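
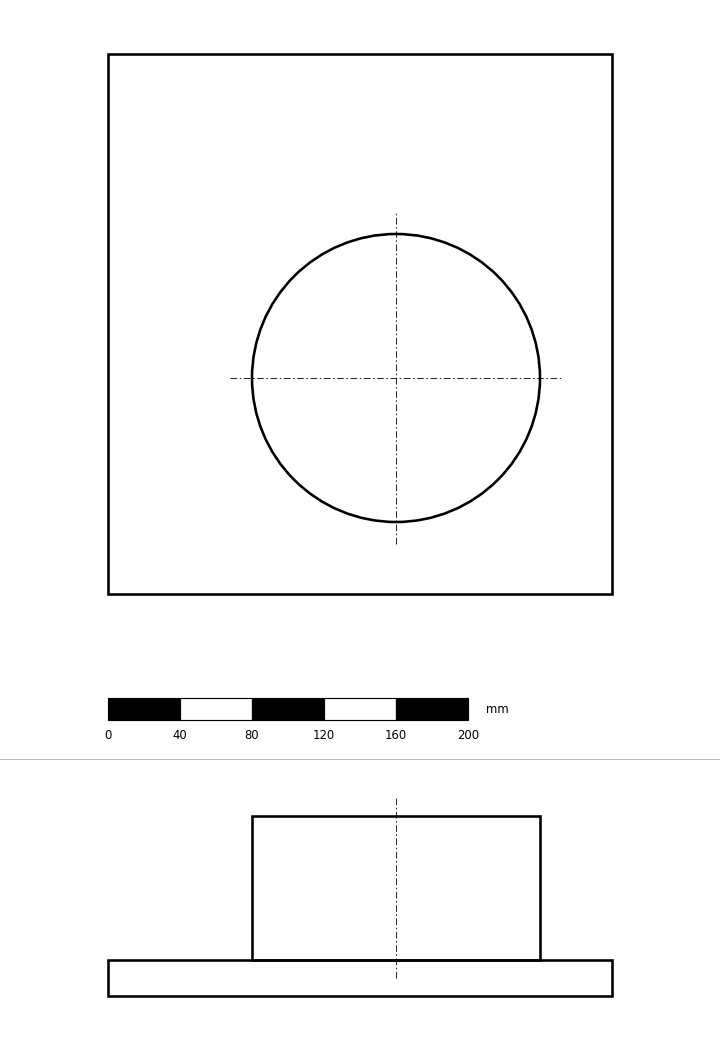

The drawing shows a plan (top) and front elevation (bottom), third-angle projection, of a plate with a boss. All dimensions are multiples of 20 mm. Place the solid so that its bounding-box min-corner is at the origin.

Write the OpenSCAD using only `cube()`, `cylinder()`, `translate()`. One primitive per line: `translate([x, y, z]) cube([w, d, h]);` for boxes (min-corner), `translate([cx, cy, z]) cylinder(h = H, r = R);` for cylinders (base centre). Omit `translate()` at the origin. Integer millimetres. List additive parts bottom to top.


cube([280, 300, 20]);
translate([160, 120, 20]) cylinder(h = 80, r = 80);


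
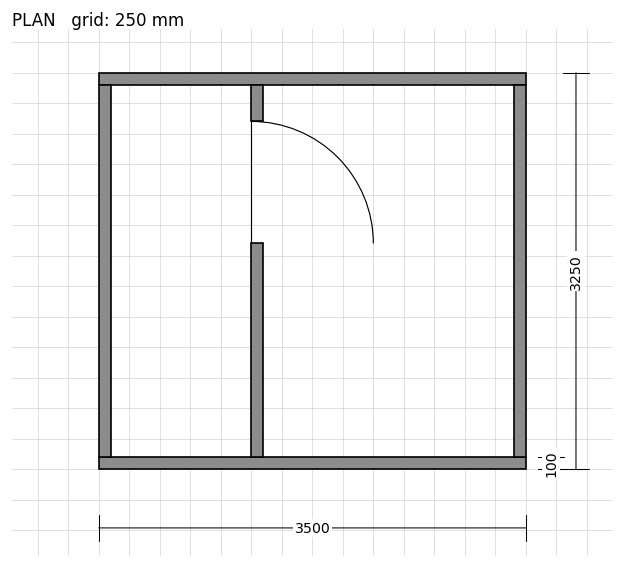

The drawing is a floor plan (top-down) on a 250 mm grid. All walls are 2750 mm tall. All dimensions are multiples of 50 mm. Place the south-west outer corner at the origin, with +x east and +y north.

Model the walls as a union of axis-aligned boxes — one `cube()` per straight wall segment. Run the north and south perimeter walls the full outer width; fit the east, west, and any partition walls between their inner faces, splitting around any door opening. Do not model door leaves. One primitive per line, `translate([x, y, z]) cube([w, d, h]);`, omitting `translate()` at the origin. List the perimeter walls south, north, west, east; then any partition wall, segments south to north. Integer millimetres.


cube([3500, 100, 2750]);
translate([0, 3150, 0]) cube([3500, 100, 2750]);
translate([0, 100, 0]) cube([100, 3050, 2750]);
translate([3400, 100, 0]) cube([100, 3050, 2750]);
translate([1250, 100, 0]) cube([100, 1750, 2750]);
translate([1250, 2850, 0]) cube([100, 300, 2750]);


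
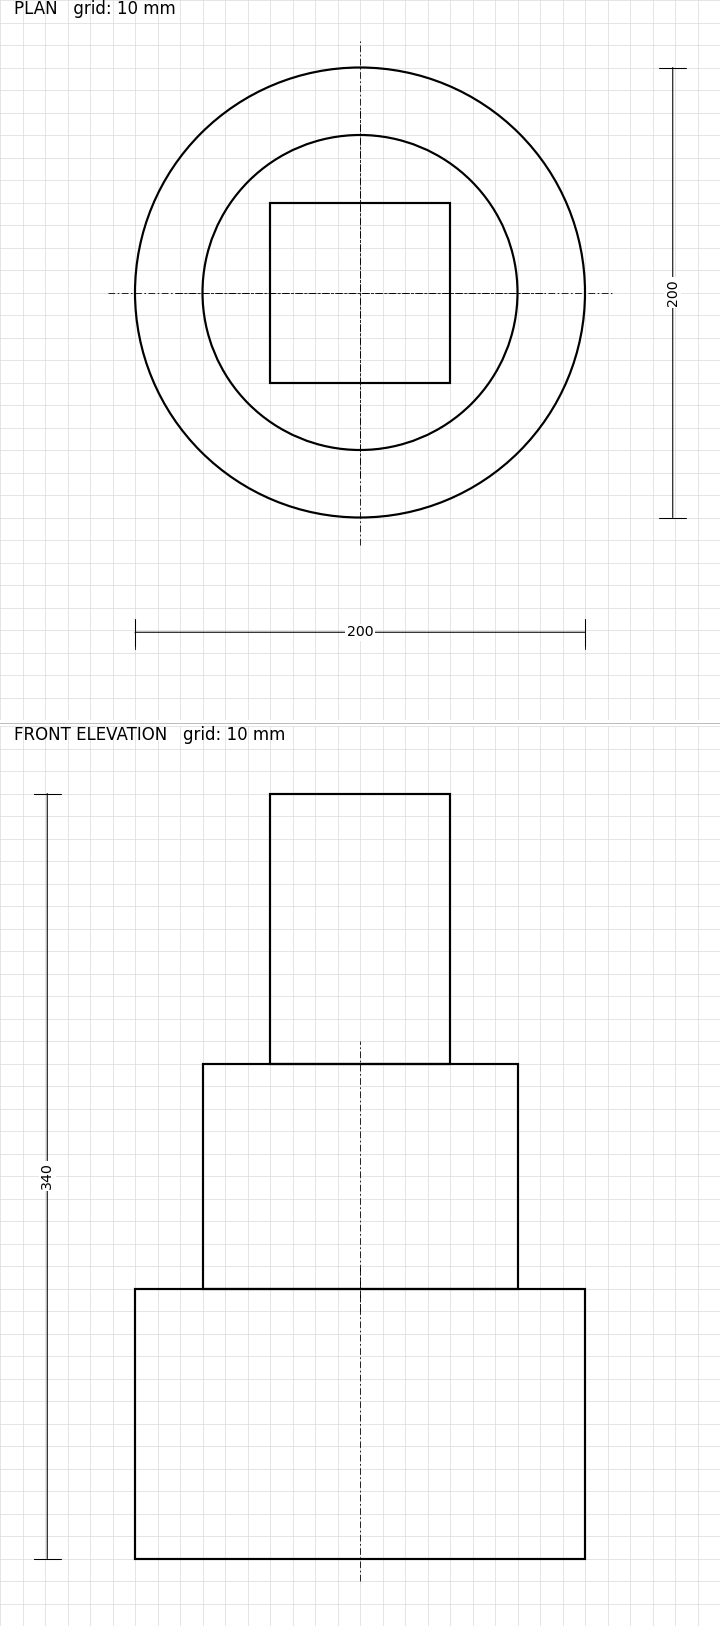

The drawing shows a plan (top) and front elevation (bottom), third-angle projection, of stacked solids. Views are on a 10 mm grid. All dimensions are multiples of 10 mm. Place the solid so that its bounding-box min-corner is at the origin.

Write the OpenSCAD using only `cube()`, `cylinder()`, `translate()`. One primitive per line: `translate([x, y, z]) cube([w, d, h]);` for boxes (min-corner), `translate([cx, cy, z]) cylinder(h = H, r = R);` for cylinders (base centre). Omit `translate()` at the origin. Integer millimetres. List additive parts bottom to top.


translate([100, 100, 0]) cylinder(h = 120, r = 100);
translate([100, 100, 120]) cylinder(h = 100, r = 70);
translate([60, 60, 220]) cube([80, 80, 120]);


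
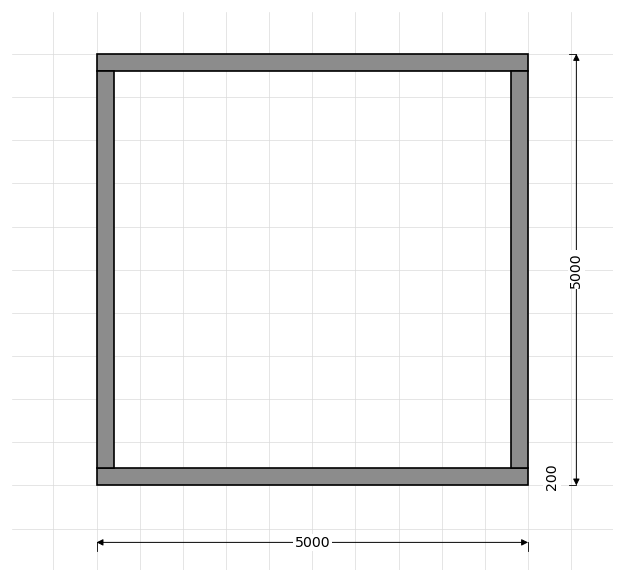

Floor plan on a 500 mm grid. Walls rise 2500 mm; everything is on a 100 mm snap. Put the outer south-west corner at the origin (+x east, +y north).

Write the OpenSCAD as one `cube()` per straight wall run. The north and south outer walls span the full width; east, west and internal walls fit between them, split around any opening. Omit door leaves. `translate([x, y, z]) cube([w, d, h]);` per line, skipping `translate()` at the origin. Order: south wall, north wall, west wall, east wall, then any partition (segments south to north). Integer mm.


cube([5000, 200, 2500]);
translate([0, 4800, 0]) cube([5000, 200, 2500]);
translate([0, 200, 0]) cube([200, 4600, 2500]);
translate([4800, 200, 0]) cube([200, 4600, 2500]);


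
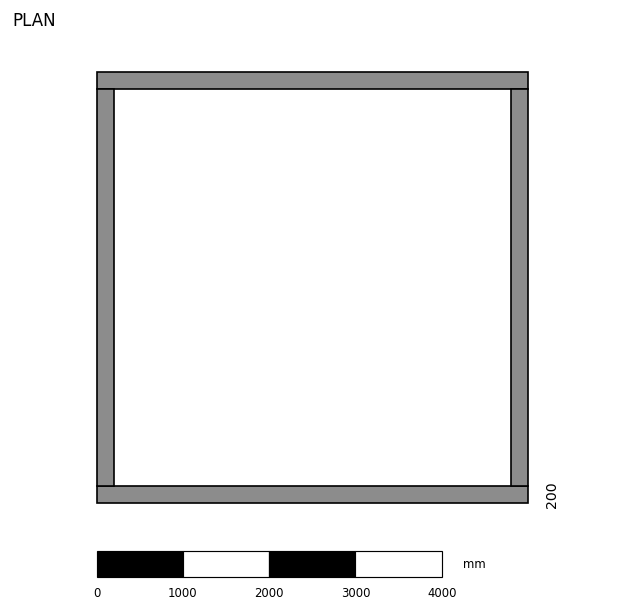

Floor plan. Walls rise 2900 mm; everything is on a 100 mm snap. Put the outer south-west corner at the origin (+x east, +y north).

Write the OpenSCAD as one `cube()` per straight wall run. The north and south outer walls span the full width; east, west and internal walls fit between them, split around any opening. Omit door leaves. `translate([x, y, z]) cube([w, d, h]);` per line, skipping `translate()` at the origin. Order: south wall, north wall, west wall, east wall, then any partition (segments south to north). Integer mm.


cube([5000, 200, 2900]);
translate([0, 4800, 0]) cube([5000, 200, 2900]);
translate([0, 200, 0]) cube([200, 4600, 2900]);
translate([4800, 200, 0]) cube([200, 4600, 2900]);


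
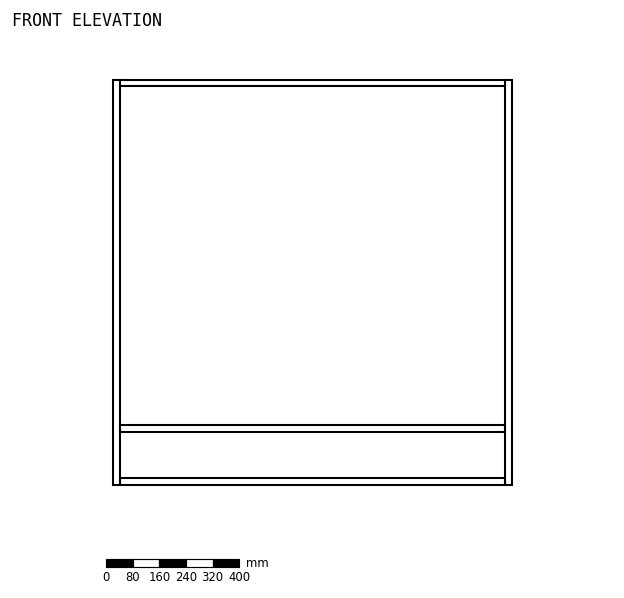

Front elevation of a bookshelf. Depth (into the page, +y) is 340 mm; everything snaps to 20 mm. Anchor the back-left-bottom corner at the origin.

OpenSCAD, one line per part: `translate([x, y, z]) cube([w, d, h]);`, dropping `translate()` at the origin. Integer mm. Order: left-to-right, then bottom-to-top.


cube([20, 340, 1220]);
translate([20, 0, 0]) cube([1160, 340, 20]);
translate([20, 0, 160]) cube([1160, 340, 20]);
translate([20, 0, 1200]) cube([1160, 340, 20]);
translate([1180, 0, 0]) cube([20, 340, 1220]);


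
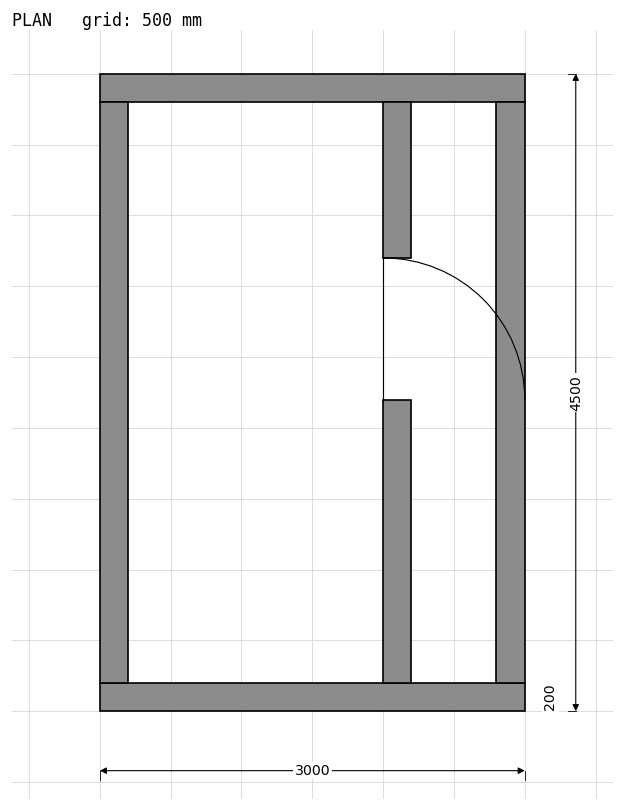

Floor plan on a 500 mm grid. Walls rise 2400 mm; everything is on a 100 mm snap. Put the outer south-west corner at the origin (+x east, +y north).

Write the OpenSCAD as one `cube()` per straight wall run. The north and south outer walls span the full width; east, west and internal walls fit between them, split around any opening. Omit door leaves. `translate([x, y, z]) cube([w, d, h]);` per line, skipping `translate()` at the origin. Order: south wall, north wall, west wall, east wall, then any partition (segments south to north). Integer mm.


cube([3000, 200, 2400]);
translate([0, 4300, 0]) cube([3000, 200, 2400]);
translate([0, 200, 0]) cube([200, 4100, 2400]);
translate([2800, 200, 0]) cube([200, 4100, 2400]);
translate([2000, 200, 0]) cube([200, 2000, 2400]);
translate([2000, 3200, 0]) cube([200, 1100, 2400]);


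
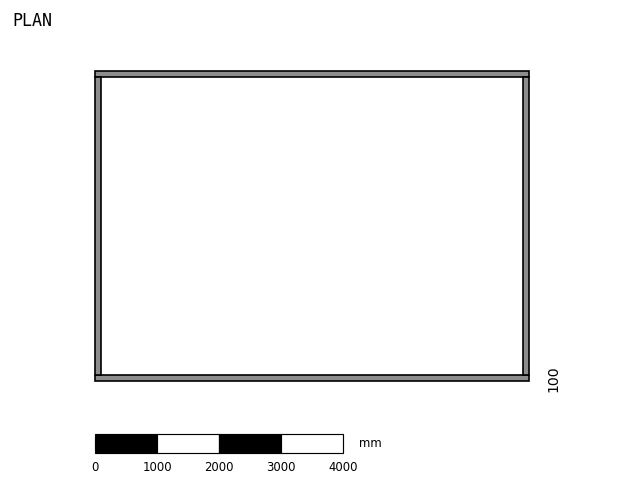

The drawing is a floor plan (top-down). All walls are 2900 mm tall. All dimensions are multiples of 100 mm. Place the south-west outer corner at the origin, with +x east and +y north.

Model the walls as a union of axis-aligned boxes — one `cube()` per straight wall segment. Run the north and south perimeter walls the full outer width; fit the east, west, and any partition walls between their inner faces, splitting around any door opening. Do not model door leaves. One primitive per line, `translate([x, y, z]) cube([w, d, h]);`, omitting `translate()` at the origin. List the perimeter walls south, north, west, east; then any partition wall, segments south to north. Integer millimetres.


cube([7000, 100, 2900]);
translate([0, 4900, 0]) cube([7000, 100, 2900]);
translate([0, 100, 0]) cube([100, 4800, 2900]);
translate([6900, 100, 0]) cube([100, 4800, 2900]);


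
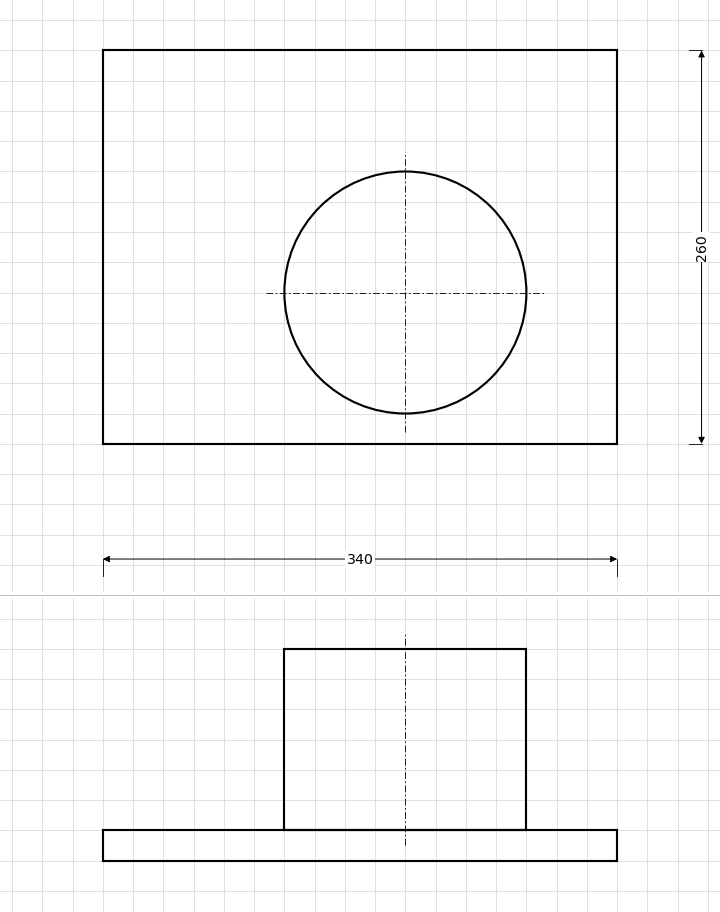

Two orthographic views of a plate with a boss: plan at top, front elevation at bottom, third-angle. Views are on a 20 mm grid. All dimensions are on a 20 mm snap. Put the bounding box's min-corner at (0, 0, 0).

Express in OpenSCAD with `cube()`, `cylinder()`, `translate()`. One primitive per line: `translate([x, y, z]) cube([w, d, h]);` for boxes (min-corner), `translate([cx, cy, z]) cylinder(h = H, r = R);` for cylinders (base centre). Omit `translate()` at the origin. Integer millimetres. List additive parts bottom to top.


cube([340, 260, 20]);
translate([200, 100, 20]) cylinder(h = 120, r = 80);


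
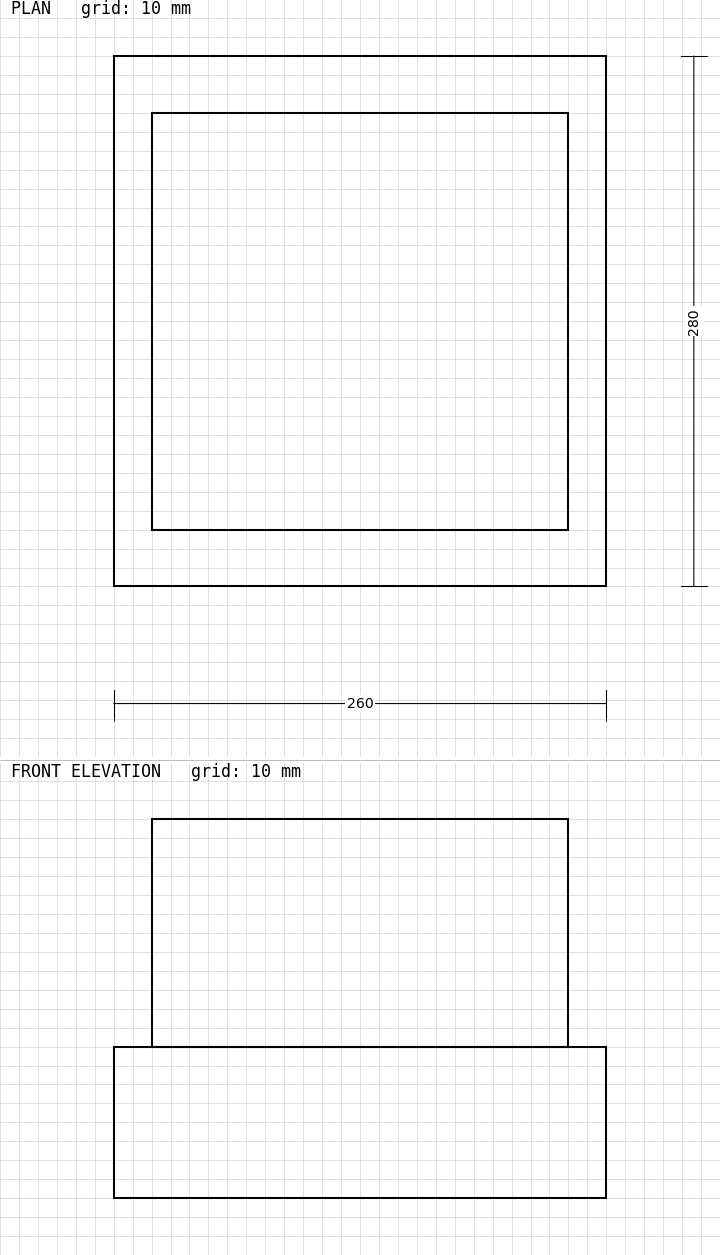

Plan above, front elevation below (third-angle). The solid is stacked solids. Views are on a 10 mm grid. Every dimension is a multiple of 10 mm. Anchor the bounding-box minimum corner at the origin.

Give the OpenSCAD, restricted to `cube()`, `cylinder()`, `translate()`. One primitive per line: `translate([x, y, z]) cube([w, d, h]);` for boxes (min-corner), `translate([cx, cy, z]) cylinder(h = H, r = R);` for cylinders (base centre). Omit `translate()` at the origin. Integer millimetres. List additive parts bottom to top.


cube([260, 280, 80]);
translate([20, 30, 80]) cube([220, 220, 120]);


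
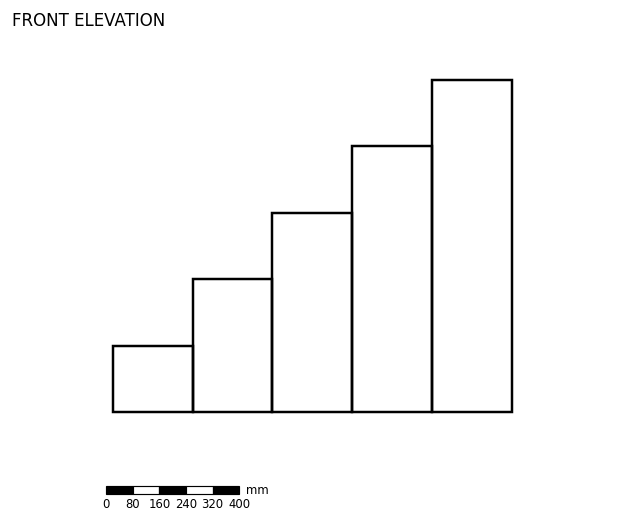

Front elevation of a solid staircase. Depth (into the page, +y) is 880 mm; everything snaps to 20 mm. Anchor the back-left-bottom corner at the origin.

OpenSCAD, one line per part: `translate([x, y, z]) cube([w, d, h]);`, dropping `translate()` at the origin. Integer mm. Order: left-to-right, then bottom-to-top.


cube([240, 880, 200]);
translate([240, 0, 0]) cube([240, 880, 400]);
translate([480, 0, 0]) cube([240, 880, 600]);
translate([720, 0, 0]) cube([240, 880, 800]);
translate([960, 0, 0]) cube([240, 880, 1000]);


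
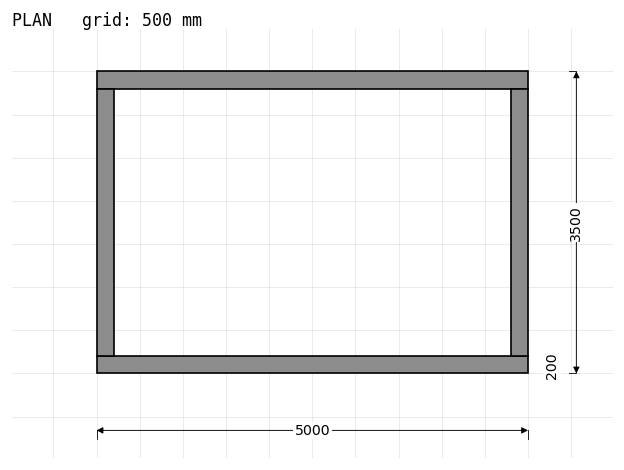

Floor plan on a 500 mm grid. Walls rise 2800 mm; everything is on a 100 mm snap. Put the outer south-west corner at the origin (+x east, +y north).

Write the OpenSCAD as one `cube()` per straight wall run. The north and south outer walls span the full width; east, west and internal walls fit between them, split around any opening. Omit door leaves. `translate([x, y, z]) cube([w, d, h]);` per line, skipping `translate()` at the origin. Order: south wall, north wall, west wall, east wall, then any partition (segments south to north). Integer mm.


cube([5000, 200, 2800]);
translate([0, 3300, 0]) cube([5000, 200, 2800]);
translate([0, 200, 0]) cube([200, 3100, 2800]);
translate([4800, 200, 0]) cube([200, 3100, 2800]);


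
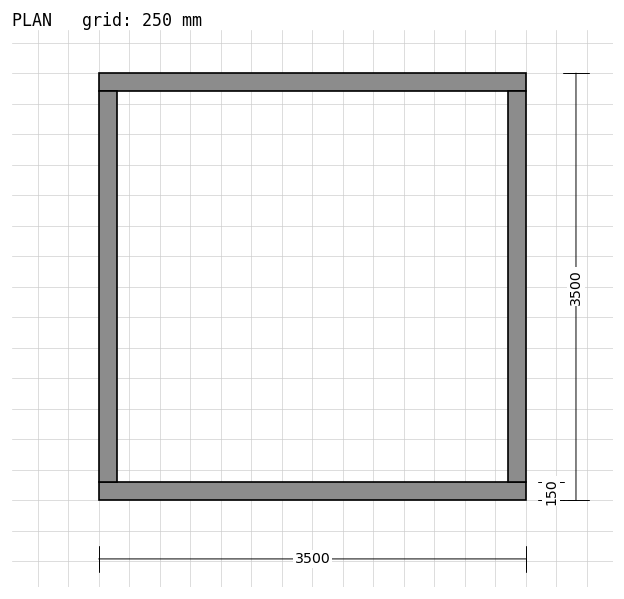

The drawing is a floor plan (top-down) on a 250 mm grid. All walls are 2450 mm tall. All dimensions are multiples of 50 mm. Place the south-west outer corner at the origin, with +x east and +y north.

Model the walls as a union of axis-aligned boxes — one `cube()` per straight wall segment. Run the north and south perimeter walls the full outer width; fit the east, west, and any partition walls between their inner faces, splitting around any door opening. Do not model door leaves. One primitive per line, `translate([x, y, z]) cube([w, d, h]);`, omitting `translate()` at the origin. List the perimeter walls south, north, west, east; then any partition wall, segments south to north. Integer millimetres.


cube([3500, 150, 2450]);
translate([0, 3350, 0]) cube([3500, 150, 2450]);
translate([0, 150, 0]) cube([150, 3200, 2450]);
translate([3350, 150, 0]) cube([150, 3200, 2450]);


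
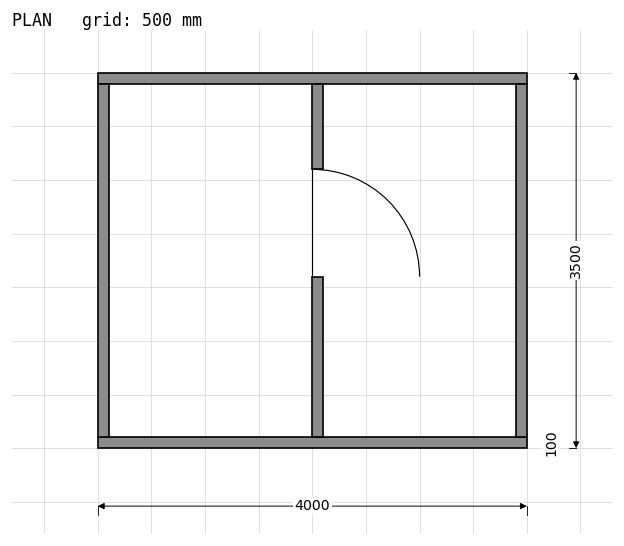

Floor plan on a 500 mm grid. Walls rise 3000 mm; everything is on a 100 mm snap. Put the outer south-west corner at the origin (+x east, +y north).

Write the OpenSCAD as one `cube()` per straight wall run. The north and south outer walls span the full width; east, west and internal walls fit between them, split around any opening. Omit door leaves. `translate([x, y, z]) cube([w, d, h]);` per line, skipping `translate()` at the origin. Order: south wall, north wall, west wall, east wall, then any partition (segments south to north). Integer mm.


cube([4000, 100, 3000]);
translate([0, 3400, 0]) cube([4000, 100, 3000]);
translate([0, 100, 0]) cube([100, 3300, 3000]);
translate([3900, 100, 0]) cube([100, 3300, 3000]);
translate([2000, 100, 0]) cube([100, 1500, 3000]);
translate([2000, 2600, 0]) cube([100, 800, 3000]);


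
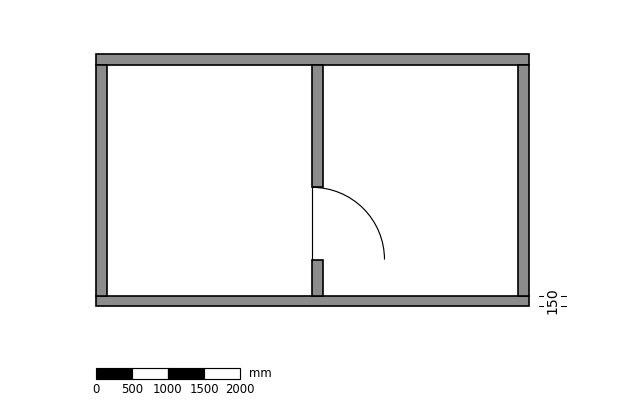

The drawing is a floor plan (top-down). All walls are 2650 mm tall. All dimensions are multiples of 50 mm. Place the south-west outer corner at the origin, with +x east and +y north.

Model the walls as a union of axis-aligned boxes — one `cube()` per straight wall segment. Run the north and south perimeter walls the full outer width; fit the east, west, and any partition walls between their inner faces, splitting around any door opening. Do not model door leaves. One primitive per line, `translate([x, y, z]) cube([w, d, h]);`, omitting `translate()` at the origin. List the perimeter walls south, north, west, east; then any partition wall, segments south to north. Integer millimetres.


cube([6000, 150, 2650]);
translate([0, 3350, 0]) cube([6000, 150, 2650]);
translate([0, 150, 0]) cube([150, 3200, 2650]);
translate([5850, 150, 0]) cube([150, 3200, 2650]);
translate([3000, 150, 0]) cube([150, 500, 2650]);
translate([3000, 1650, 0]) cube([150, 1700, 2650]);


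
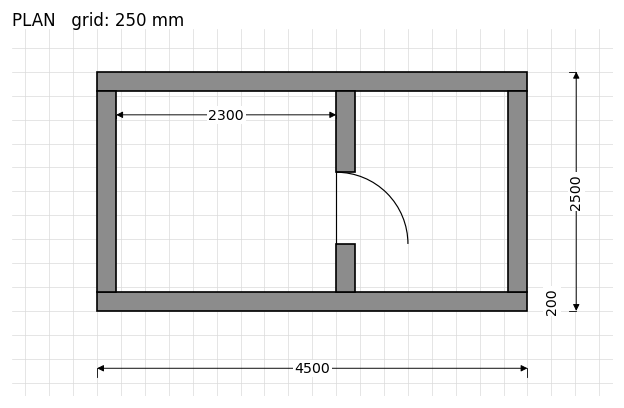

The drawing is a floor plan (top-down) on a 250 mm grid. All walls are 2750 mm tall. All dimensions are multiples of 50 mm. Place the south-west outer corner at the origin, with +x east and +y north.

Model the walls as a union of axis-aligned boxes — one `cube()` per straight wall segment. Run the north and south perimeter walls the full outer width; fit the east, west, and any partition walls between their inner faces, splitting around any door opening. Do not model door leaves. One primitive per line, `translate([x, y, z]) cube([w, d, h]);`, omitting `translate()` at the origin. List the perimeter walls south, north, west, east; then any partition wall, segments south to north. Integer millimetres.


cube([4500, 200, 2750]);
translate([0, 2300, 0]) cube([4500, 200, 2750]);
translate([0, 200, 0]) cube([200, 2100, 2750]);
translate([4300, 200, 0]) cube([200, 2100, 2750]);
translate([2500, 200, 0]) cube([200, 500, 2750]);
translate([2500, 1450, 0]) cube([200, 850, 2750]);


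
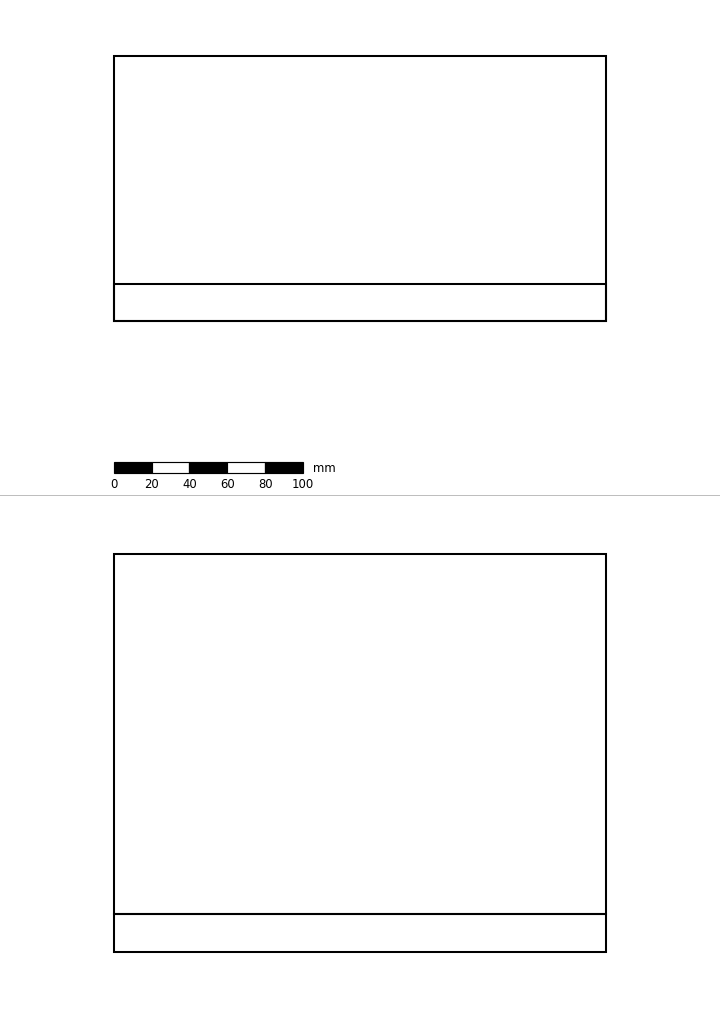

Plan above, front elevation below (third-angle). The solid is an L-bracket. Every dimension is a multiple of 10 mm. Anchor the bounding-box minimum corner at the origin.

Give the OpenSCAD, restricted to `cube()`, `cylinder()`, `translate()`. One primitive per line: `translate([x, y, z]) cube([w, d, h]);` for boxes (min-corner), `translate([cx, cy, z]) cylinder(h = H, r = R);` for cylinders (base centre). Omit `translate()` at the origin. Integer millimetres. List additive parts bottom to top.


cube([260, 140, 20]);
translate([0, 0, 20]) cube([260, 20, 190]);


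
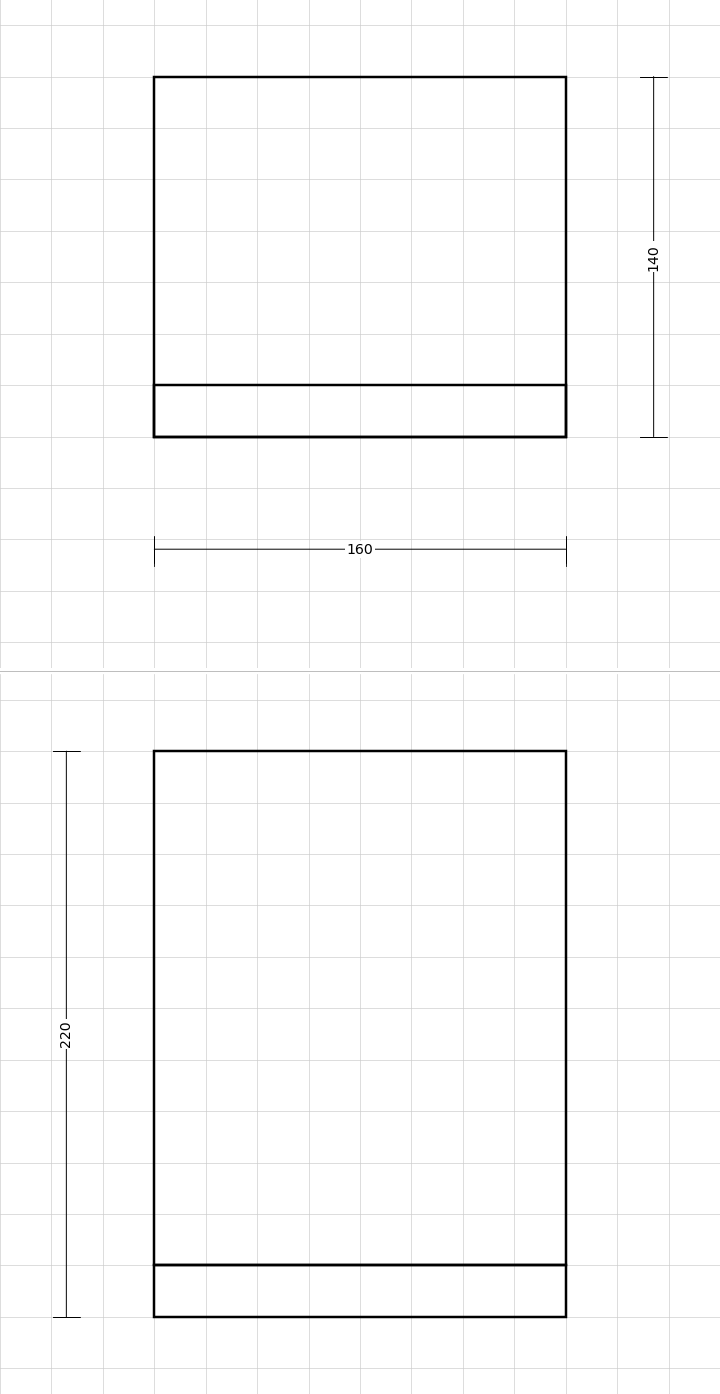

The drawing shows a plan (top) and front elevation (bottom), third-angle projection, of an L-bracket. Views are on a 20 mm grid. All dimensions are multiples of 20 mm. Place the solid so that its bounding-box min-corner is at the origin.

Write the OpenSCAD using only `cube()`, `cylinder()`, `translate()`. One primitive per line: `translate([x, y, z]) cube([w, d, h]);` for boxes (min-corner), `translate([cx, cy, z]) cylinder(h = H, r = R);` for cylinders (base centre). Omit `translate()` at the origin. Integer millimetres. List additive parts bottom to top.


cube([160, 140, 20]);
translate([0, 0, 20]) cube([160, 20, 200]);


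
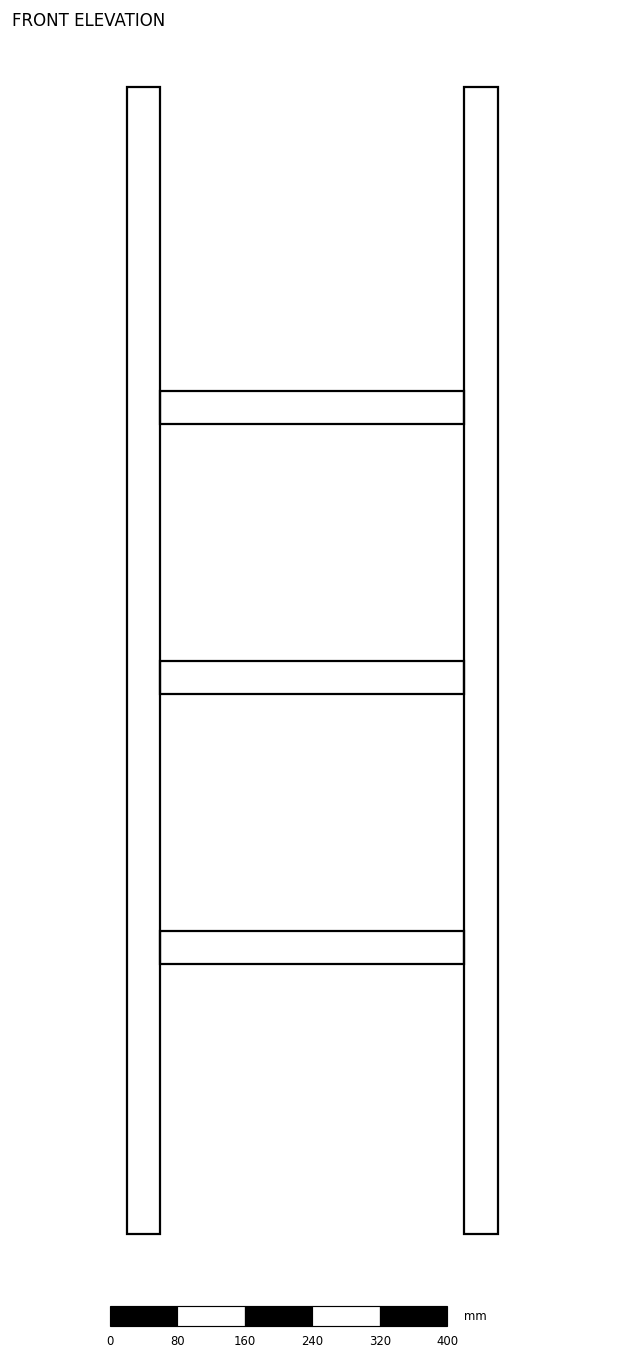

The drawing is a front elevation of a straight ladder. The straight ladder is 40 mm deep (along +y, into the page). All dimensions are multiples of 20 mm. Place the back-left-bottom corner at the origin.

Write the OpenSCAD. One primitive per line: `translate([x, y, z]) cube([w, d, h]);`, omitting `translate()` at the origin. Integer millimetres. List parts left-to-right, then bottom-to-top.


cube([40, 40, 1360]);
translate([40, 0, 320]) cube([360, 40, 40]);
translate([40, 0, 640]) cube([360, 40, 40]);
translate([40, 0, 960]) cube([360, 40, 40]);
translate([400, 0, 0]) cube([40, 40, 1360]);


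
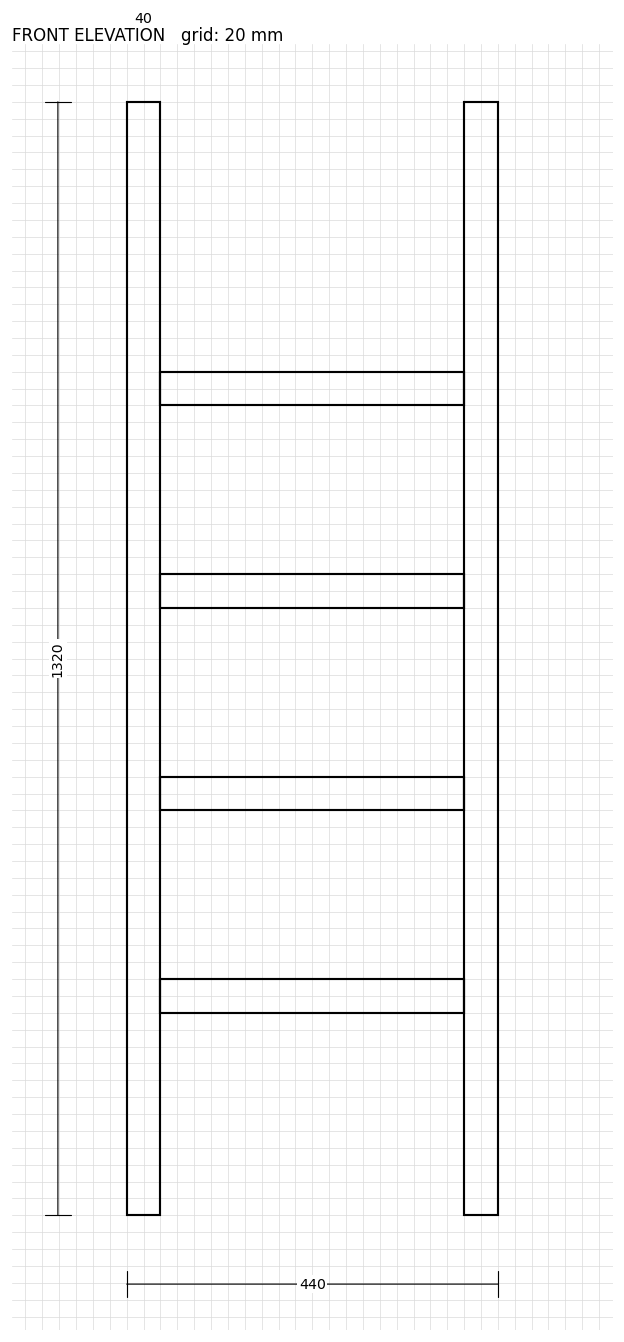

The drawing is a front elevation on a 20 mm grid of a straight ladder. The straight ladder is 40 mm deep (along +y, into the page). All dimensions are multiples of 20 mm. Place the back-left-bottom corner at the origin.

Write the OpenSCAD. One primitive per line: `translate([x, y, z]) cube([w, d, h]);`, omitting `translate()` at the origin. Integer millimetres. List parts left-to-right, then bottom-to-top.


cube([40, 40, 1320]);
translate([40, 0, 240]) cube([360, 40, 40]);
translate([40, 0, 480]) cube([360, 40, 40]);
translate([40, 0, 720]) cube([360, 40, 40]);
translate([40, 0, 960]) cube([360, 40, 40]);
translate([400, 0, 0]) cube([40, 40, 1320]);


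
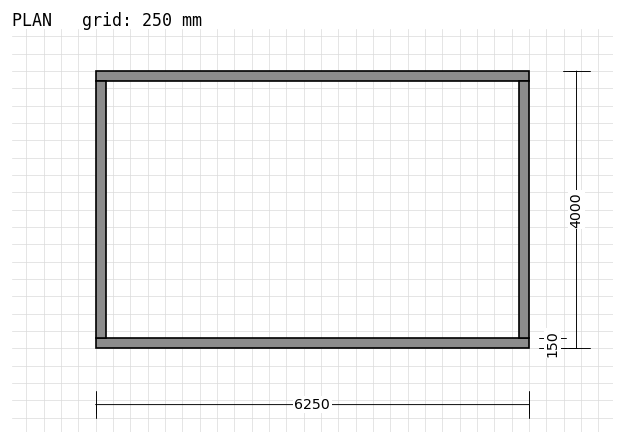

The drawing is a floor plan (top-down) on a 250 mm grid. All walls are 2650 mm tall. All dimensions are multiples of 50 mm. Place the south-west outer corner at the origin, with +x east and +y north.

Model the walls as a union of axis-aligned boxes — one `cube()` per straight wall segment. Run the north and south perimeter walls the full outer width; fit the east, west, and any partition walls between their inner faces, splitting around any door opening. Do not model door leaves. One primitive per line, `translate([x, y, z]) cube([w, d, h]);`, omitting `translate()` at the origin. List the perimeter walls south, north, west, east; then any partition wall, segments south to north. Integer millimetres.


cube([6250, 150, 2650]);
translate([0, 3850, 0]) cube([6250, 150, 2650]);
translate([0, 150, 0]) cube([150, 3700, 2650]);
translate([6100, 150, 0]) cube([150, 3700, 2650]);


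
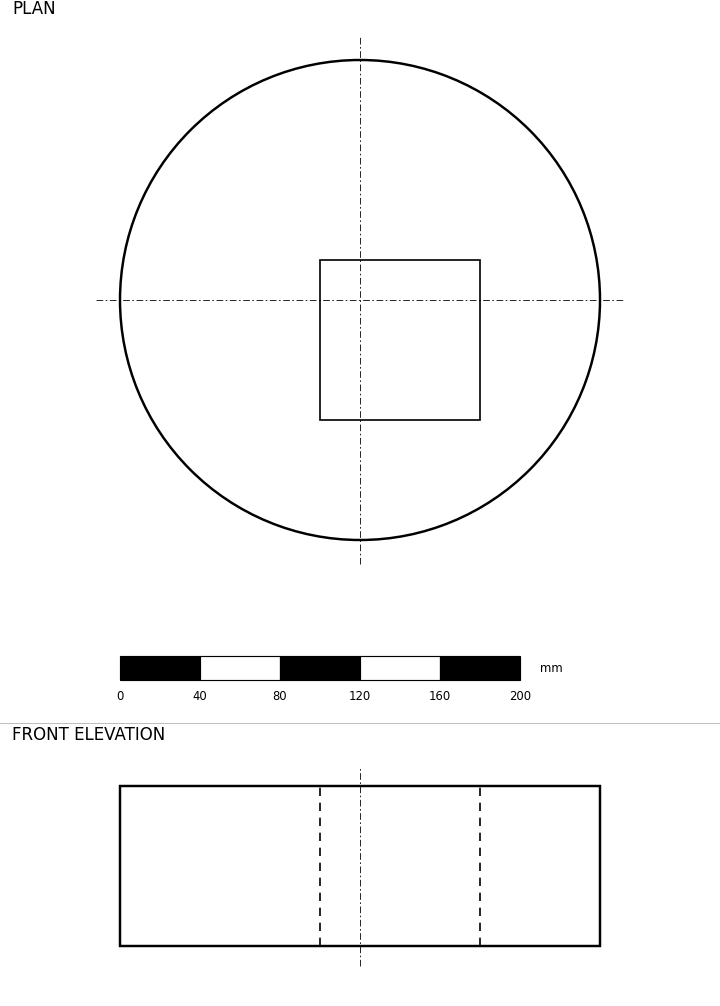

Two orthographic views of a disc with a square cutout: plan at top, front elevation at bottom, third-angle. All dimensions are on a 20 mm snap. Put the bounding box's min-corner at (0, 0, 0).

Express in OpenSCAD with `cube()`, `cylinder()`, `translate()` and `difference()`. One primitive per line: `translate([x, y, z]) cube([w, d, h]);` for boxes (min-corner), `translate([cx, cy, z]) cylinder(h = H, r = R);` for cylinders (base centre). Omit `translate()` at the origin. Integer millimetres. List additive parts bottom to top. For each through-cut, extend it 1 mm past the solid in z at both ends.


difference() {
  translate([120, 120, 0]) cylinder(h = 80, r = 120);
  translate([100, 60, -1]) cube([80, 80, 82]);
}


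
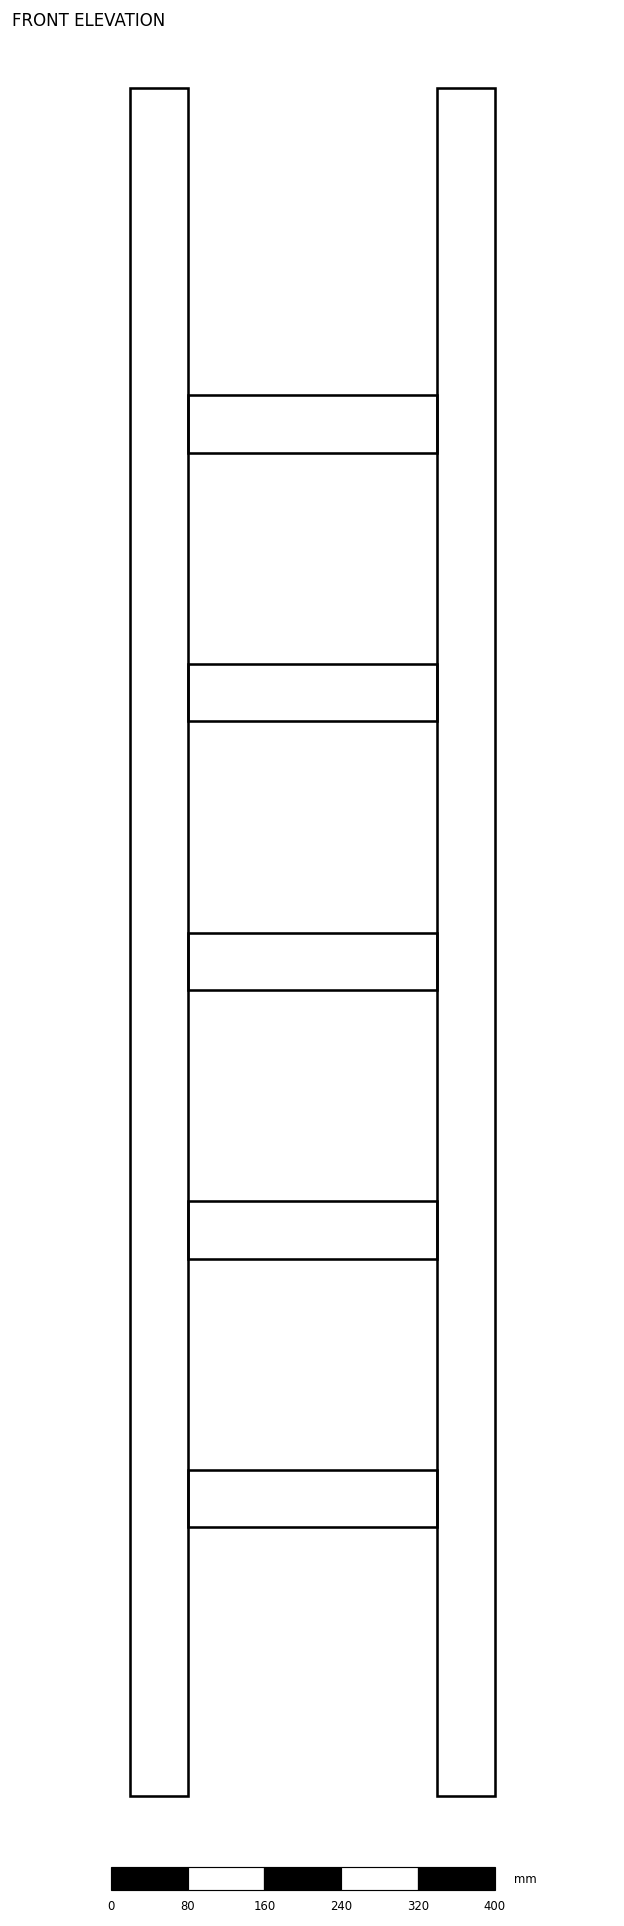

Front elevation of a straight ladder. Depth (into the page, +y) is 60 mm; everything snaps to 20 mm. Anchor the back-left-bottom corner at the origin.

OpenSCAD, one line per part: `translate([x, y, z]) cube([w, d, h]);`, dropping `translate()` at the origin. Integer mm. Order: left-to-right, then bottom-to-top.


cube([60, 60, 1780]);
translate([60, 0, 280]) cube([260, 60, 60]);
translate([60, 0, 560]) cube([260, 60, 60]);
translate([60, 0, 840]) cube([260, 60, 60]);
translate([60, 0, 1120]) cube([260, 60, 60]);
translate([60, 0, 1400]) cube([260, 60, 60]);
translate([320, 0, 0]) cube([60, 60, 1780]);


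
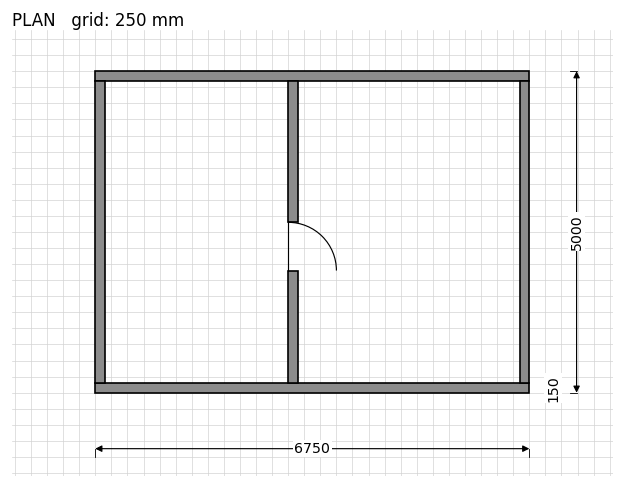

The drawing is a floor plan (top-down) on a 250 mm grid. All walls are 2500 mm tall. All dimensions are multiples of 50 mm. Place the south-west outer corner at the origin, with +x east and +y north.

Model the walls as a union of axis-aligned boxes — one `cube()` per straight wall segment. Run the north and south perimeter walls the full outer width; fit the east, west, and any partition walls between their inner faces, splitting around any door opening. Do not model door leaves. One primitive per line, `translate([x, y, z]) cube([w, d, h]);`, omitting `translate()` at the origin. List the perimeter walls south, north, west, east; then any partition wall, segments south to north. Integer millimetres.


cube([6750, 150, 2500]);
translate([0, 4850, 0]) cube([6750, 150, 2500]);
translate([0, 150, 0]) cube([150, 4700, 2500]);
translate([6600, 150, 0]) cube([150, 4700, 2500]);
translate([3000, 150, 0]) cube([150, 1750, 2500]);
translate([3000, 2650, 0]) cube([150, 2200, 2500]);


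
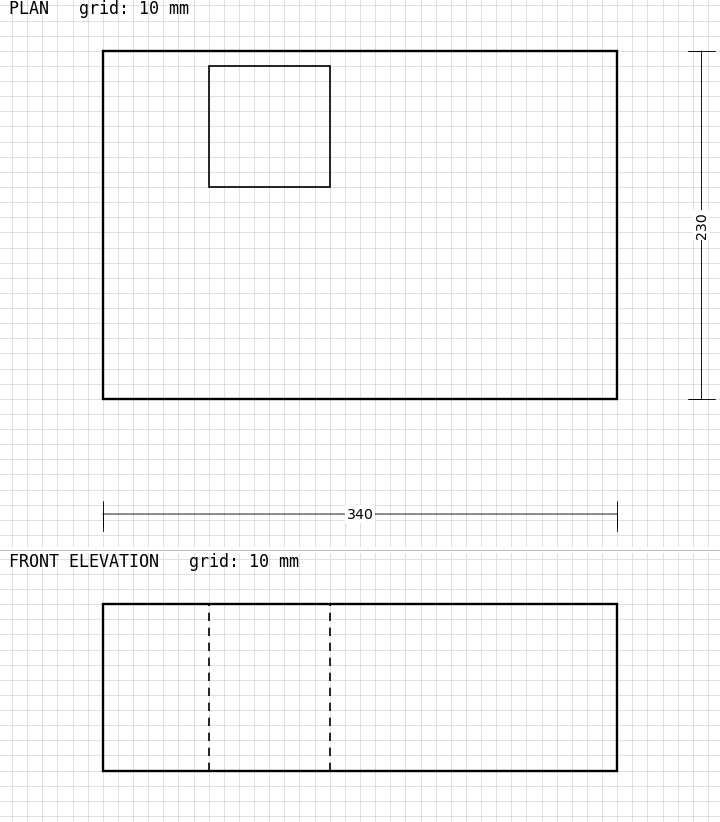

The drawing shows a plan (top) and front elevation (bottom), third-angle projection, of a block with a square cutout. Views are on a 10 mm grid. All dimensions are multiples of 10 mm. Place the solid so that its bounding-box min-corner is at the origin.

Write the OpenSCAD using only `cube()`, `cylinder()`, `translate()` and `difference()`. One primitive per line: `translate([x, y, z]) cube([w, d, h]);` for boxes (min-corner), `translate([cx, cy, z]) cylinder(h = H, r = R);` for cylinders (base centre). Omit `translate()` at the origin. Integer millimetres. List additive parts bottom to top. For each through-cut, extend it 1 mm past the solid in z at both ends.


difference() {
  cube([340, 230, 110]);
  translate([70, 140, -1]) cube([80, 80, 112]);
}


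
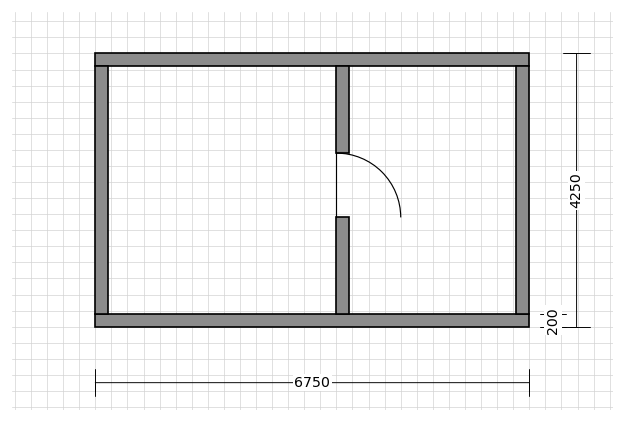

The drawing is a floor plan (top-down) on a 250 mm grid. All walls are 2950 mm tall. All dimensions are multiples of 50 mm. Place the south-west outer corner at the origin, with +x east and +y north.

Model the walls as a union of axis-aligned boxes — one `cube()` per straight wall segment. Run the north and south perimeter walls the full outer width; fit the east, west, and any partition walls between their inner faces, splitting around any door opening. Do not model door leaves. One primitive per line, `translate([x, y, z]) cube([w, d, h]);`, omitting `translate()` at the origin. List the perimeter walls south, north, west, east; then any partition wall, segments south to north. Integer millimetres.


cube([6750, 200, 2950]);
translate([0, 4050, 0]) cube([6750, 200, 2950]);
translate([0, 200, 0]) cube([200, 3850, 2950]);
translate([6550, 200, 0]) cube([200, 3850, 2950]);
translate([3750, 200, 0]) cube([200, 1500, 2950]);
translate([3750, 2700, 0]) cube([200, 1350, 2950]);


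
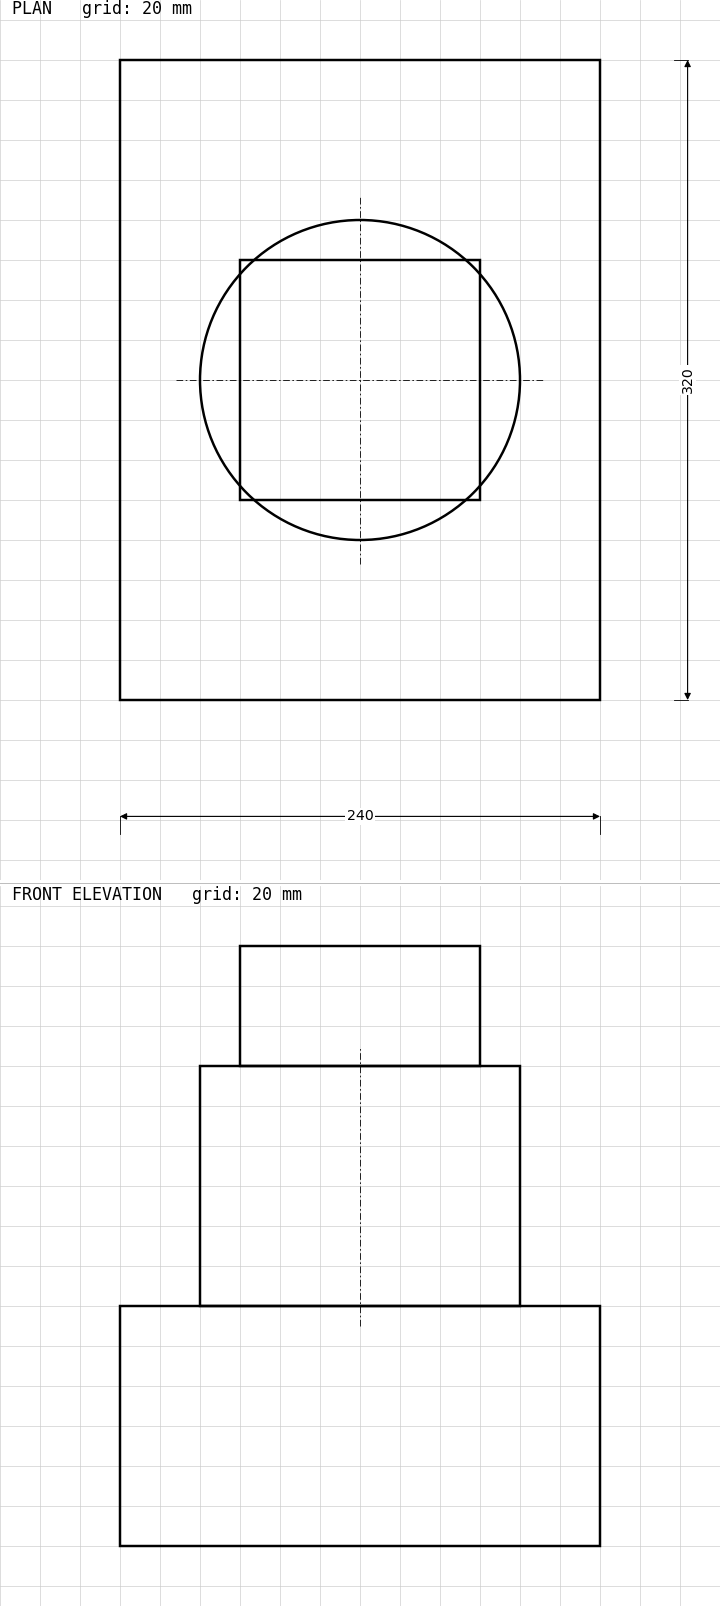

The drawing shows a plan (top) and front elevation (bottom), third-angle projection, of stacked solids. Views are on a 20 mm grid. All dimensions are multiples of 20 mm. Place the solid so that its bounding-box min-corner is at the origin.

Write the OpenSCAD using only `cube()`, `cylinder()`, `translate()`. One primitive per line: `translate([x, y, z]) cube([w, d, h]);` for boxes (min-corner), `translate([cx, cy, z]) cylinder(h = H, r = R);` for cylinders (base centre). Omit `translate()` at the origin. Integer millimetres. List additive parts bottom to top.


cube([240, 320, 120]);
translate([120, 160, 120]) cylinder(h = 120, r = 80);
translate([60, 100, 240]) cube([120, 120, 60]);


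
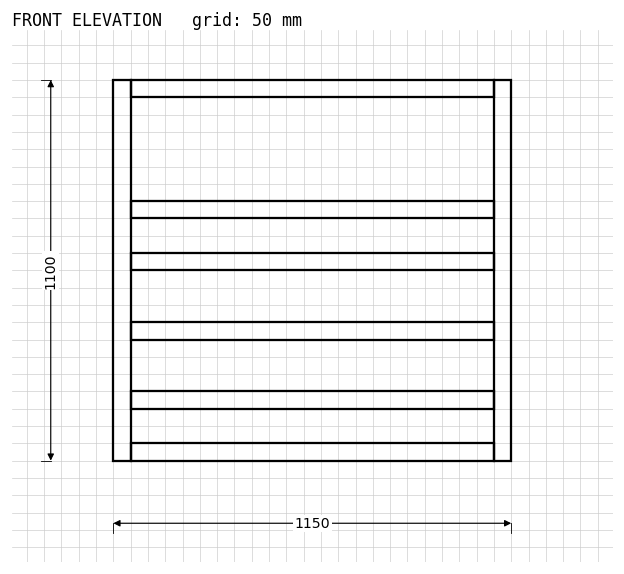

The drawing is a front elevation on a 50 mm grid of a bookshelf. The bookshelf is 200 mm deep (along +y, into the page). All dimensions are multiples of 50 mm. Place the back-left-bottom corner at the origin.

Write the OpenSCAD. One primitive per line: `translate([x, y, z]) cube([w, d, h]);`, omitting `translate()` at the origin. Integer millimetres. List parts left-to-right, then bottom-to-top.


cube([50, 200, 1100]);
translate([50, 0, 0]) cube([1050, 200, 50]);
translate([50, 0, 150]) cube([1050, 200, 50]);
translate([50, 0, 350]) cube([1050, 200, 50]);
translate([50, 0, 550]) cube([1050, 200, 50]);
translate([50, 0, 700]) cube([1050, 200, 50]);
translate([50, 0, 1050]) cube([1050, 200, 50]);
translate([1100, 0, 0]) cube([50, 200, 1100]);


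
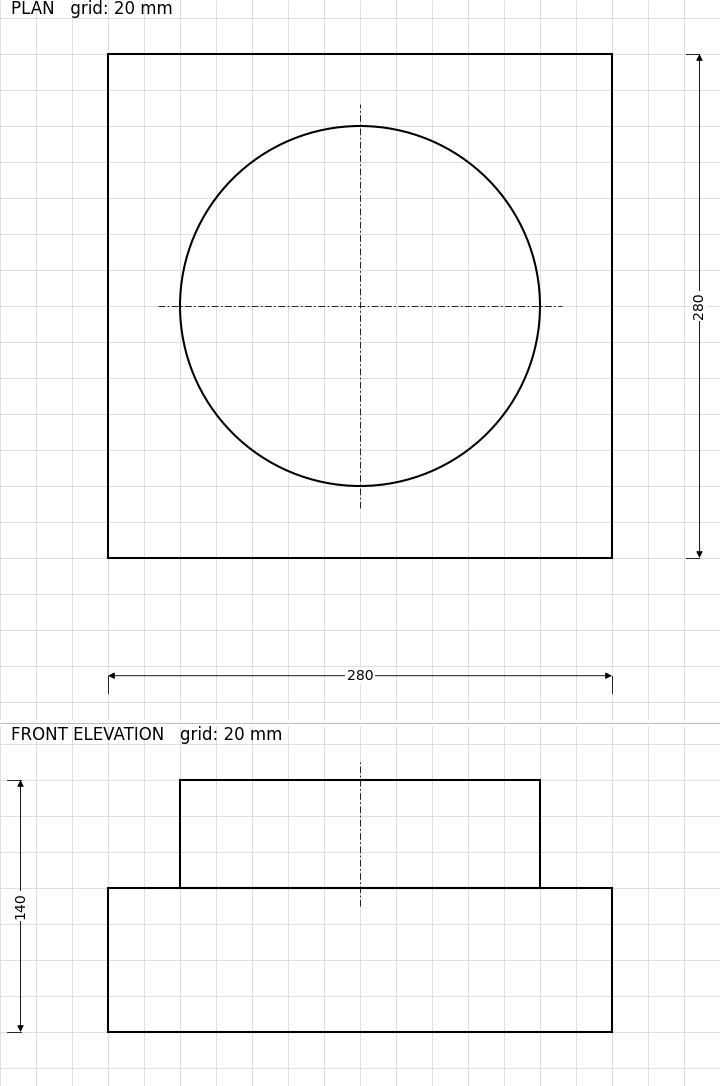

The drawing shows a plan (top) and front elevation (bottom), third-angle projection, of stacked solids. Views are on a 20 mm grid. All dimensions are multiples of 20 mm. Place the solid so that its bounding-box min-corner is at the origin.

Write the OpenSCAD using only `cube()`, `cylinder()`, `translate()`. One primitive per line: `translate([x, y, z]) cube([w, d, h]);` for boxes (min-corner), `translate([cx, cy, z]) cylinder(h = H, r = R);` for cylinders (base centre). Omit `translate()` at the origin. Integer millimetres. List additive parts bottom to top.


cube([280, 280, 80]);
translate([140, 140, 80]) cylinder(h = 60, r = 100);


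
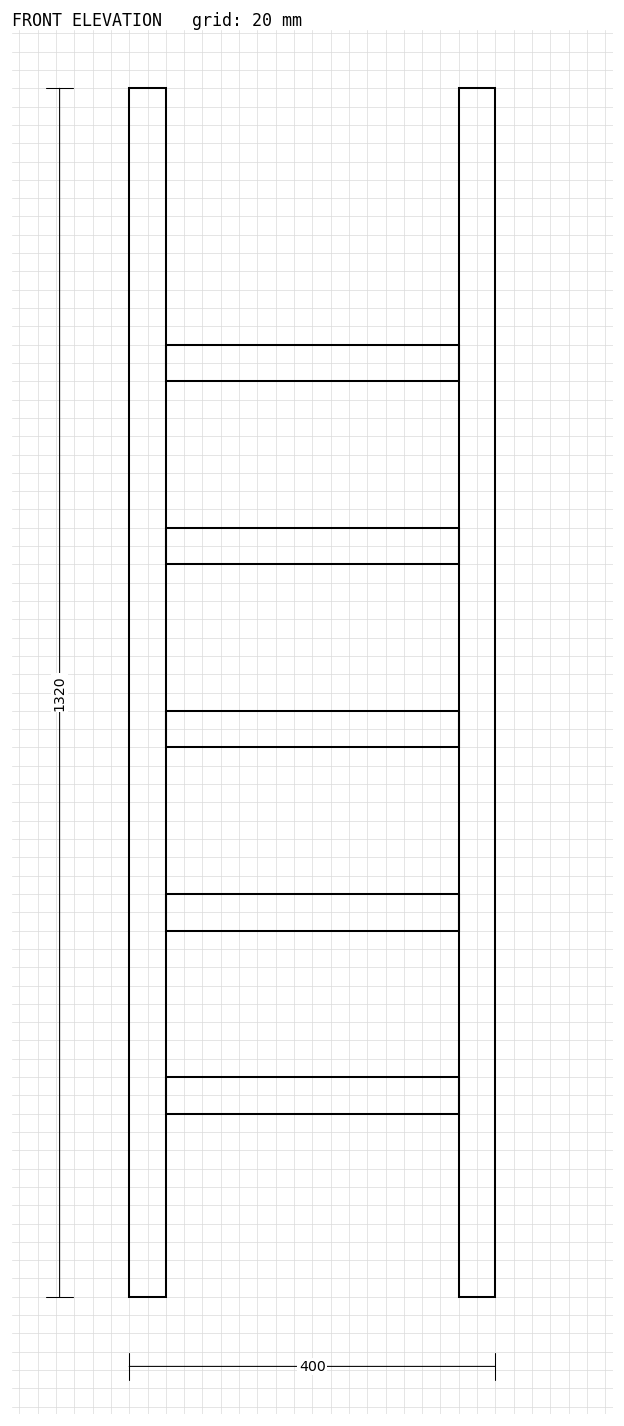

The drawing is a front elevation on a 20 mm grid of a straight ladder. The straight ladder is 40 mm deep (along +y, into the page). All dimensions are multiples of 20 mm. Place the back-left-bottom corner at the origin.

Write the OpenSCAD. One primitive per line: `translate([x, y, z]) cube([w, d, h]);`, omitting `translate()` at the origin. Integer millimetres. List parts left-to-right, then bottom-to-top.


cube([40, 40, 1320]);
translate([40, 0, 200]) cube([320, 40, 40]);
translate([40, 0, 400]) cube([320, 40, 40]);
translate([40, 0, 600]) cube([320, 40, 40]);
translate([40, 0, 800]) cube([320, 40, 40]);
translate([40, 0, 1000]) cube([320, 40, 40]);
translate([360, 0, 0]) cube([40, 40, 1320]);


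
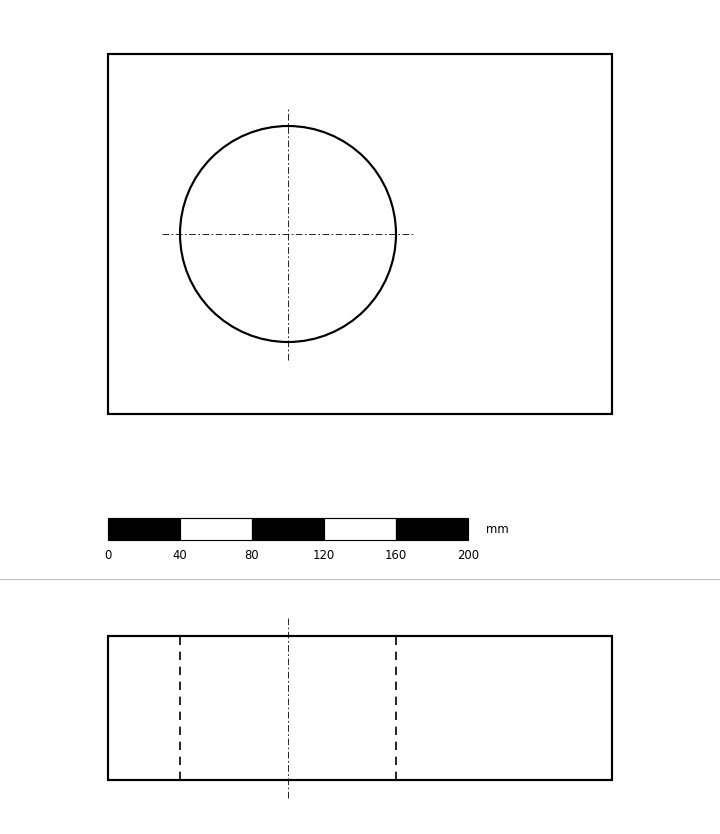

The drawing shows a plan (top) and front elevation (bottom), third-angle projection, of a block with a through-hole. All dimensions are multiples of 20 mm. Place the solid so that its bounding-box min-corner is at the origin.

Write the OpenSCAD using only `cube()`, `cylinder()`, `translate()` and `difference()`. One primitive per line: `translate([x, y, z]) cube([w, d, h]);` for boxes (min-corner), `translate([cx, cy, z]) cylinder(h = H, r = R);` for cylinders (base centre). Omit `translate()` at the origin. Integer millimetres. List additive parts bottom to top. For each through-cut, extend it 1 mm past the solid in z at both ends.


difference() {
  cube([280, 200, 80]);
  translate([100, 100, -1]) cylinder(h = 82, r = 60);
}


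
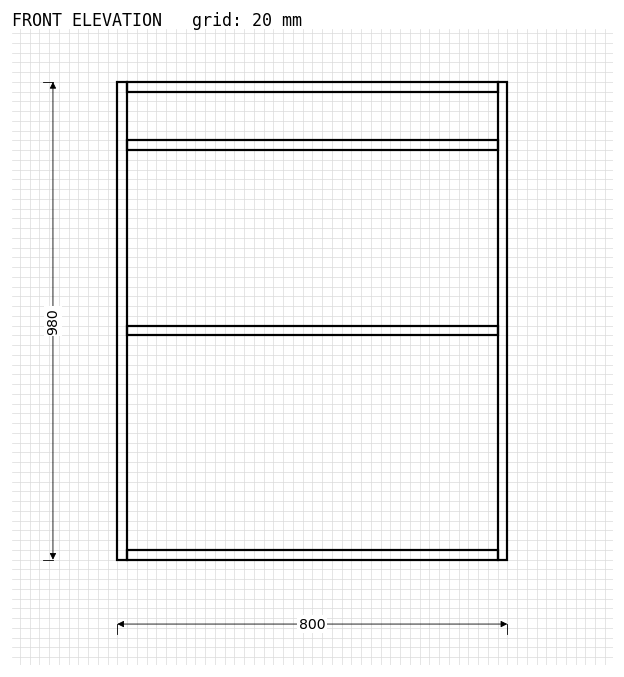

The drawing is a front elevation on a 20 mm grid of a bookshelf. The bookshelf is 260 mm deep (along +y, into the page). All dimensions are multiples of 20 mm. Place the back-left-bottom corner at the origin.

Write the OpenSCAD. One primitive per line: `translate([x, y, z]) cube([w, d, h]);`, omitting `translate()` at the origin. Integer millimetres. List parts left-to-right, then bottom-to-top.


cube([20, 260, 980]);
translate([20, 0, 0]) cube([760, 260, 20]);
translate([20, 0, 460]) cube([760, 260, 20]);
translate([20, 0, 840]) cube([760, 260, 20]);
translate([20, 0, 960]) cube([760, 260, 20]);
translate([780, 0, 0]) cube([20, 260, 980]);


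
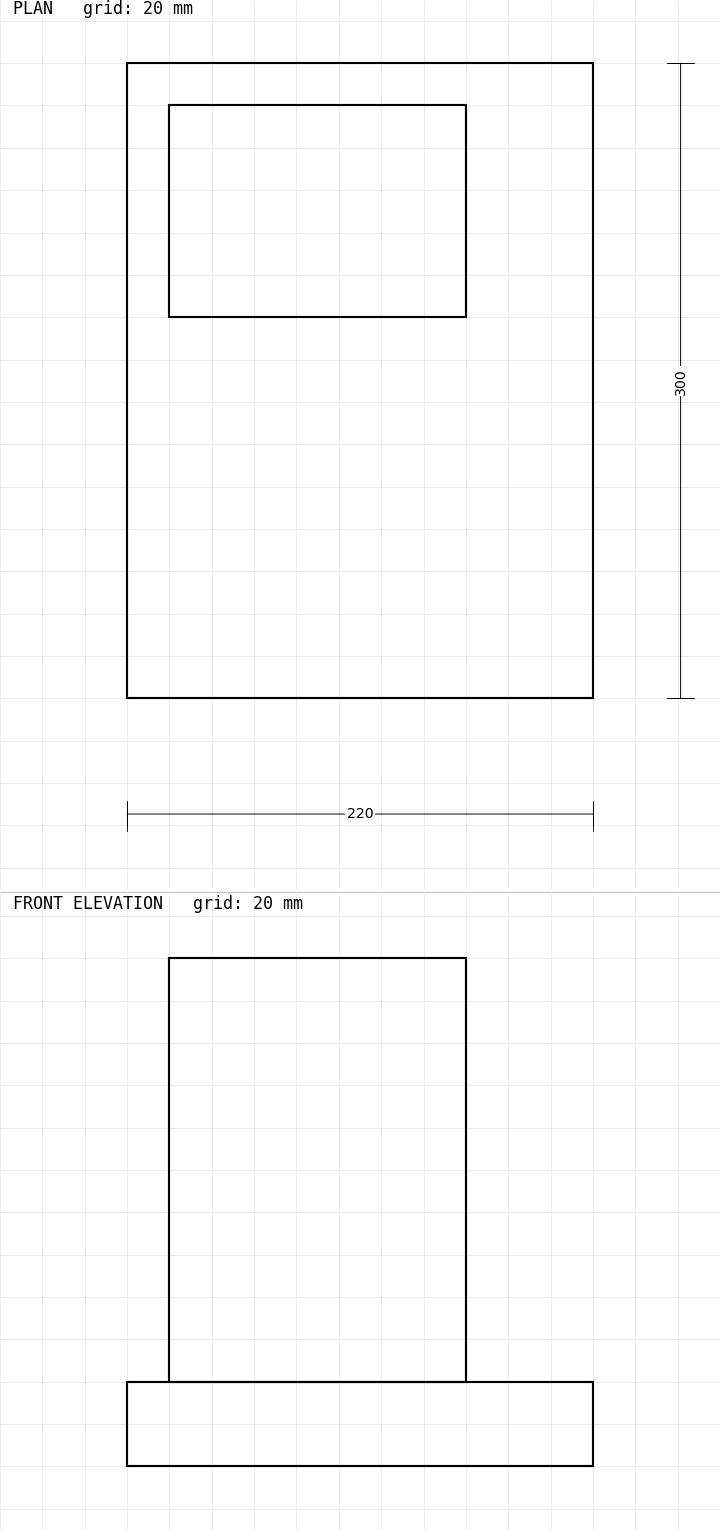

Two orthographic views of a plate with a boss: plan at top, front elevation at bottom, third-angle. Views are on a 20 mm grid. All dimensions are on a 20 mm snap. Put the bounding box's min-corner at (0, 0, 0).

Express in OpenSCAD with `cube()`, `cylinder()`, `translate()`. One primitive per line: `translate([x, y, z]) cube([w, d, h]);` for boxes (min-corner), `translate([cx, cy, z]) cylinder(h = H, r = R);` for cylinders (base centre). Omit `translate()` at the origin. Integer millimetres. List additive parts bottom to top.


cube([220, 300, 40]);
translate([20, 180, 40]) cube([140, 100, 200]);


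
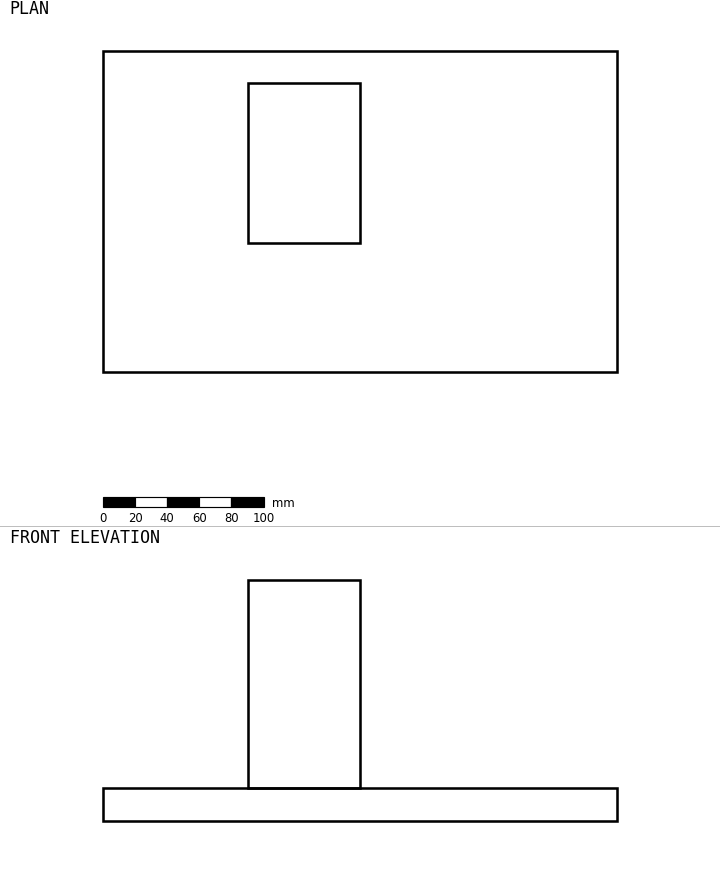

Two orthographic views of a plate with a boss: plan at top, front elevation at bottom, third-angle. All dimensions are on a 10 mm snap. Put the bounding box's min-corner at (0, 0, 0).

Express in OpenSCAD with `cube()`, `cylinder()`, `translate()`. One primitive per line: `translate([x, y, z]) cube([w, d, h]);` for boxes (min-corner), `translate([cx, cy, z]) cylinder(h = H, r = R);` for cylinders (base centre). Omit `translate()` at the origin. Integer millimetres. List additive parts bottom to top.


cube([320, 200, 20]);
translate([90, 80, 20]) cube([70, 100, 130]);


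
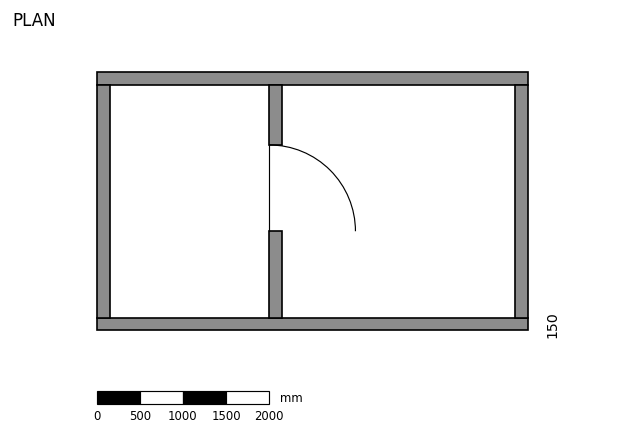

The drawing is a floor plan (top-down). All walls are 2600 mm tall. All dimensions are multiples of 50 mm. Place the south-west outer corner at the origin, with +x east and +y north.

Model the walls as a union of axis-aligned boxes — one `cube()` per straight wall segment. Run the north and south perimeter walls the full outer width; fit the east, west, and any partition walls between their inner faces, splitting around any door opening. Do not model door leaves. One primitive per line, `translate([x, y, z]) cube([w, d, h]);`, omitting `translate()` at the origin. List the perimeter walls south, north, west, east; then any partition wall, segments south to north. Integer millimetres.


cube([5000, 150, 2600]);
translate([0, 2850, 0]) cube([5000, 150, 2600]);
translate([0, 150, 0]) cube([150, 2700, 2600]);
translate([4850, 150, 0]) cube([150, 2700, 2600]);
translate([2000, 150, 0]) cube([150, 1000, 2600]);
translate([2000, 2150, 0]) cube([150, 700, 2600]);


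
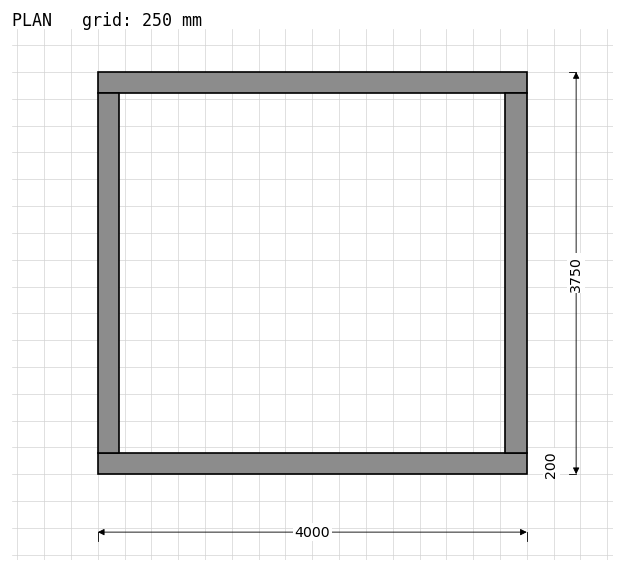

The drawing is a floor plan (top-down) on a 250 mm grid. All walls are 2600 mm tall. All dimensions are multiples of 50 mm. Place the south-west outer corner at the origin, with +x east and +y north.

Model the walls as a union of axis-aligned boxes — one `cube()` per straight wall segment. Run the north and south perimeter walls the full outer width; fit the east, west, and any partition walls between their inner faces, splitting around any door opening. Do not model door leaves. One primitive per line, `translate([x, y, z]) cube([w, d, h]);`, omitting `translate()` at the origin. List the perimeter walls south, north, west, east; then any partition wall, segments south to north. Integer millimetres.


cube([4000, 200, 2600]);
translate([0, 3550, 0]) cube([4000, 200, 2600]);
translate([0, 200, 0]) cube([200, 3350, 2600]);
translate([3800, 200, 0]) cube([200, 3350, 2600]);


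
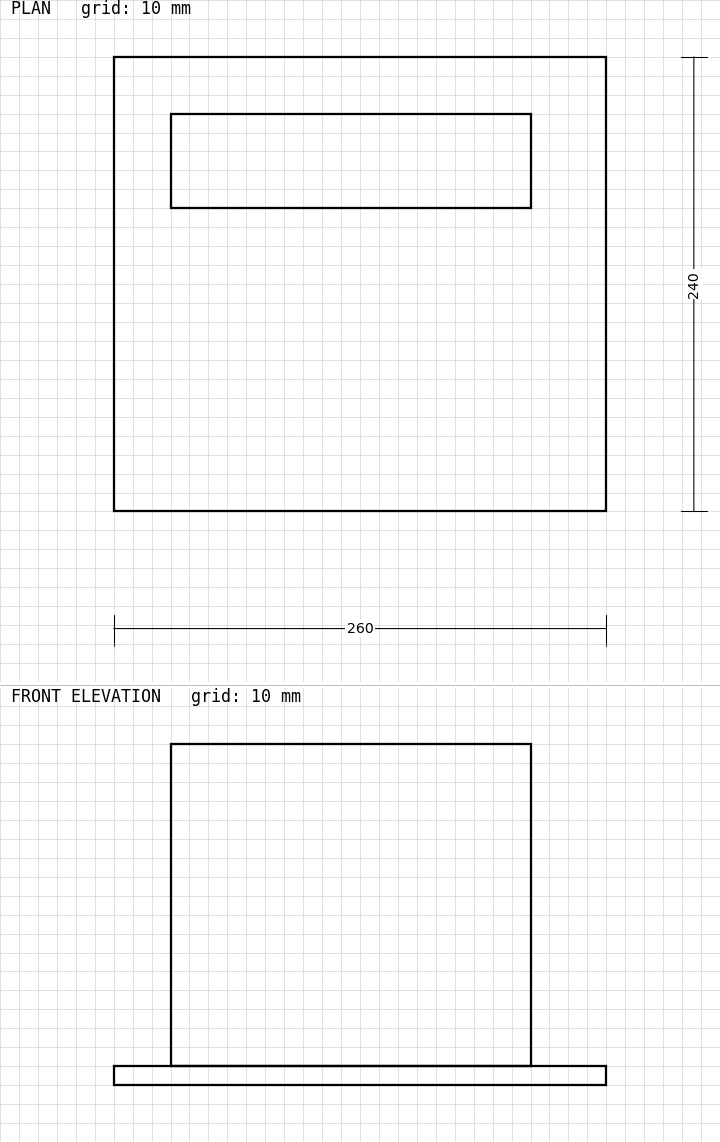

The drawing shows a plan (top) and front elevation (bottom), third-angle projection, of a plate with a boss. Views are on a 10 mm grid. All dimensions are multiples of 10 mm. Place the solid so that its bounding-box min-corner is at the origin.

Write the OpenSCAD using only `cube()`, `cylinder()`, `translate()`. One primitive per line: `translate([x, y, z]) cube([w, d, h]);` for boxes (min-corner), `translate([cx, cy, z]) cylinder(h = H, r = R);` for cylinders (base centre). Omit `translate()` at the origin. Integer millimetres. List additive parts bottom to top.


cube([260, 240, 10]);
translate([30, 160, 10]) cube([190, 50, 170]);
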